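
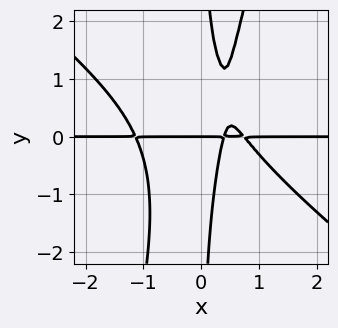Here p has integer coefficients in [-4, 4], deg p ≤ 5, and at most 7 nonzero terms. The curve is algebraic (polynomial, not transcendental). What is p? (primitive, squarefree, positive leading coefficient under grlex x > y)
3*x^3*y + 3*x^2*y^2 - x*y^3 - 3*x*y + y

The degree is 4 — the shape is more complex than any degree-3 curve.
Against the integer gridlines: the visible x-axis segment lies entirely on the curve; it meets the y-axis at y = 0 (among the integer gridlines).
The integer polynomial consistent with all of this is the stated p.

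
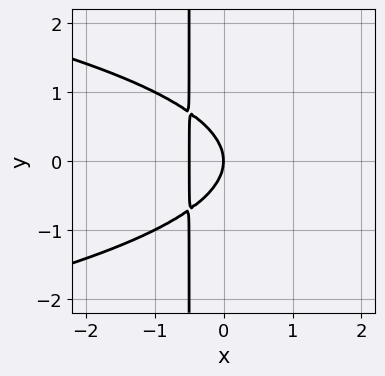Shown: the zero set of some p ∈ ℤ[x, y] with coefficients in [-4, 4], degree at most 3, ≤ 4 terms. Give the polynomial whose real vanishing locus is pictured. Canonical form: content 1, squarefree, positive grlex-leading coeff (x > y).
2*x*y^2 + 2*x^2 + y^2 + x

Degree: no degree-2 curve has this shape, so deg p = 3.
Symmetries: mirror symmetry y ↦ −y ⇒ only even powers of y.
Observable constraints: it crosses the y-axis at the gridline y = 0; it meets the x-axis at x = 0 (among the integer gridlines).
Together with the visible shape, these determine p as stated.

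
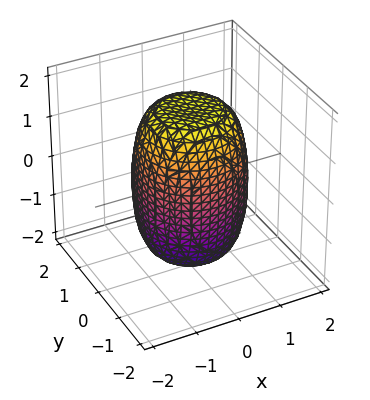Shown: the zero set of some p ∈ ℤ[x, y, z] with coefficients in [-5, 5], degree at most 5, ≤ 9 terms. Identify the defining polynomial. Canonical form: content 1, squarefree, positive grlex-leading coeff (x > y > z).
2*x^4 + 4*x^2*y^2 + 2*y^4 - x^2 - y^2 + z^2 - 3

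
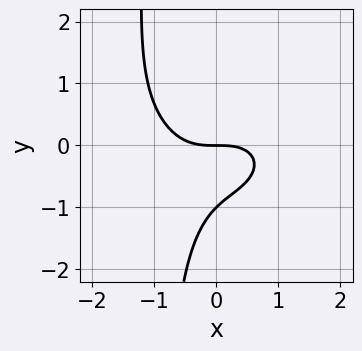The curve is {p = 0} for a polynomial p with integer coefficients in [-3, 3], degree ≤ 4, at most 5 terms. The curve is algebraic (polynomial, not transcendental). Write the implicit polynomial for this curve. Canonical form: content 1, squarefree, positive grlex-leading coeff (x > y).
2*x^3 + 3*x*y^2 + 3*y^2 + 3*y

deg p = 3. No degree-2 curve has this shape.
Checking where it meets the axes: it crosses the x-axis at the gridline x = 0; among the integer gridlines, it crosses the y-axis at y ∈ {-1, 0}.
Assembling these constraints gives the stated polynomial.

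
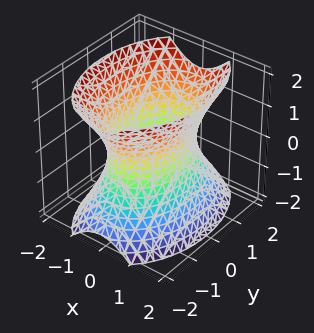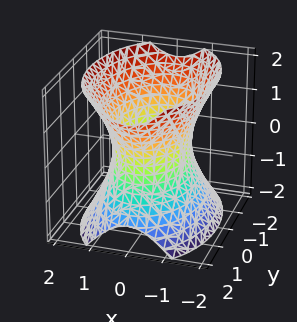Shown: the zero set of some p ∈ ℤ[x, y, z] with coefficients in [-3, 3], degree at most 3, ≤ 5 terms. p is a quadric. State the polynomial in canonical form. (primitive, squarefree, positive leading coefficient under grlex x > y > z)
(a) The degree is 2 — one connected sheet with a waist; a quadric.
(b) Symmetries: mirror symmetry x ↦ −x ⇒ only even powers of x; the z ↦ −z reflection is a symmetry, so z appears only in even powers; it's symmetric under y → −y, forcing even powers of y.
(c) From the visible intercepts: the x-axis gridline crossings are at x ∈ {-1, 1}; it misses every integer gridline on the z-axis.
(d) The integer polynomial consistent with all of this is the stated p.

2*x^2 + y^2 - z^2 - 2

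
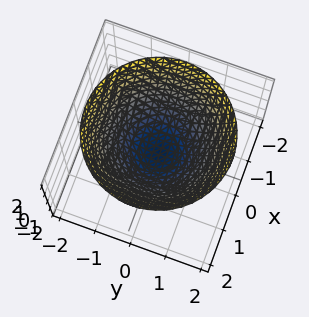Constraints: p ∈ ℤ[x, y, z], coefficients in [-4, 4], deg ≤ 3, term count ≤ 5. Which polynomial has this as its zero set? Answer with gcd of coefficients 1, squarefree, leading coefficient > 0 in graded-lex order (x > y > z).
The degree is 2 — no degree-1 surface has this shape.
Symmetry: the z-axis is an axis of rotation, so x and y enter only as x² + y².
From the visible intercepts: a circular section at z = 0 has radius between 0 and 1.
Solving for integer coefficients yields p as stated.

2*x^2 + 2*y^2 - 3*z - 1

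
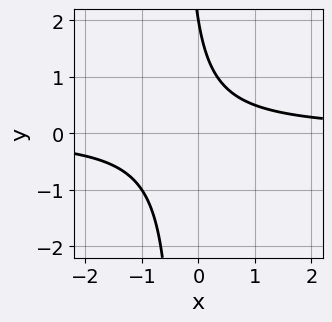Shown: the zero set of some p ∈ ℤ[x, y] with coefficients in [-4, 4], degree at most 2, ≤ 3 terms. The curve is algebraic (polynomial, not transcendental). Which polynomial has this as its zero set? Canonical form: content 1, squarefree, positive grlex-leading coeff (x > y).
3*x*y + y - 2

deg p = 2. A generic line meets the curve in up to 2 points.
From the axis intercepts and sections: one y-axis crossing is at y = 2; no x-intercept at any integer in the box.
Fitting integer coefficients to these (and the overall shape) gives p.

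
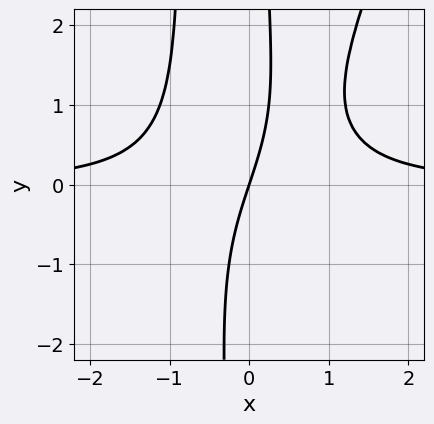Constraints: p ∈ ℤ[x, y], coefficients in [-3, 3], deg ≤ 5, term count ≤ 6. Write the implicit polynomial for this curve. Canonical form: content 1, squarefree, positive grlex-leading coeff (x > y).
3*x^3*y - x^2*y^2 - x*y^2 - 3*x + y

1. deg p = 4.
2. From the axis intercepts and sections: it crosses the y-axis at the gridline y = 0; it meets the x-axis at x = 0 (among the integer gridlines).
3. Matching integer coefficients to the picture gives p.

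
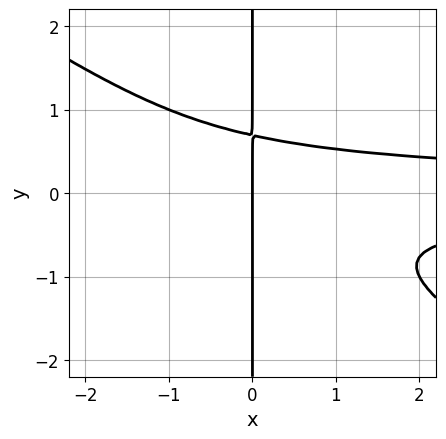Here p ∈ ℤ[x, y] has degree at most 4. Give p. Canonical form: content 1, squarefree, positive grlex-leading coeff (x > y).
First, the degree is 4 — the shape is more complex than any degree-3 curve.
Next, observable constraints: it crosses the x-axis at the gridline x = 0; the visible y-axis segment lies entirely on the curve.
Finally, solving for integer coefficients yields p as stated.

2*x^2*y^2 + 3*x*y^3 - x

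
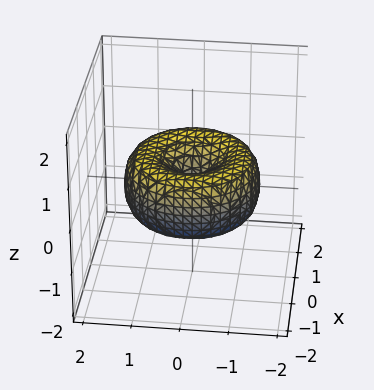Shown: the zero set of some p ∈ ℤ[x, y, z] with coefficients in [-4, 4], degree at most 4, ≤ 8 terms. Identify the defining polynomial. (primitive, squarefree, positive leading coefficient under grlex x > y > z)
First, deg p = 4. The shape is more complex than any degree-3 surface.
Then, symmetry: every cross-section ⟂ z is a circle, so x, y appear only via x² + y².
Next, checking where it meets the axes: it crosses the z-axis at the gridline z = 0; it crosses the x-axis at the gridline x = 0; it meets the y-axis at y = 0 (among the integer gridlines).
Finally, these observations pin down the coefficients.

x^4 + 2*x^2*y^2 + y^4 - 2*x^2 - 2*y^2 + 2*z^2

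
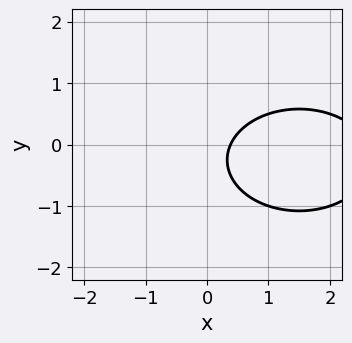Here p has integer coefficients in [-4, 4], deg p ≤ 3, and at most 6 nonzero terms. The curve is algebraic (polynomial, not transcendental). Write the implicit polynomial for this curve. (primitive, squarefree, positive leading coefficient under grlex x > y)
First, the degree is 2 — no degree-1 curve has this shape.
Next, observable constraints: it misses every integer gridline on the y-axis.
Finally, the integer polynomial consistent with all of this is the stated p.

x^2 + 2*y^2 - 3*x + y + 1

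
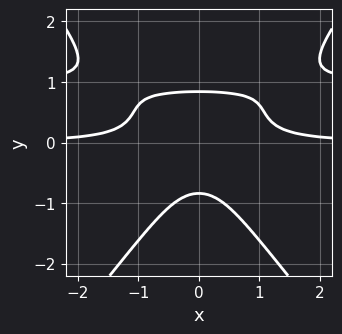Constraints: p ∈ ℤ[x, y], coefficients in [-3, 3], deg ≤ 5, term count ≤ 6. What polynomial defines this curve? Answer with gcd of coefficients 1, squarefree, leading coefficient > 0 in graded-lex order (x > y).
3*x^2*y^2 - 2*y^4 - 3*x^2*y + 1

deg p = 4.
Symmetries: it's symmetric under x → −x, forcing even powers of x.
Observable constraints: no x-intercept at any integer in the box.
Together with the visible shape, these determine p as stated.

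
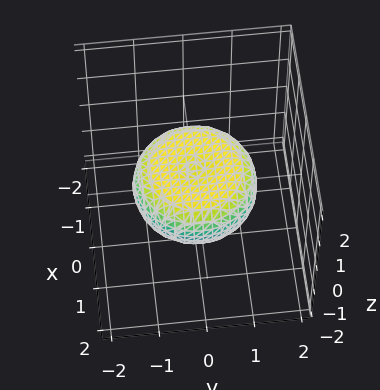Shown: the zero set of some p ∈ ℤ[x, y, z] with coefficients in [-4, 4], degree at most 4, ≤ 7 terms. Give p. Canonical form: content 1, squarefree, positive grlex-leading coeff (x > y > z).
x^4 + 2*x^2*y^2 + y^4 - x^2 - y^2 + 3*z^2 - 1

First, the degree is 4 — the shape is more complex than any degree-3 surface.
Next, symmetry: the z-axis is an axis of rotation, so x and y enter only as x² + y².
Then, observable constraints: a circular section at z = 0 has radius between 1 and 2.
Finally, putting this together gives p.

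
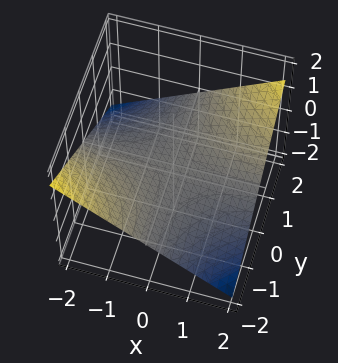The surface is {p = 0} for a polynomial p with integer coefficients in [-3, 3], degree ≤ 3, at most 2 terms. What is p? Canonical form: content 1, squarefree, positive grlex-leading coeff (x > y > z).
x*y - 3*z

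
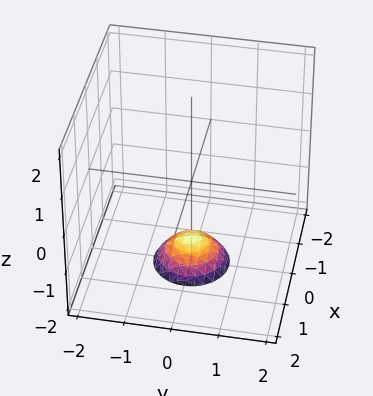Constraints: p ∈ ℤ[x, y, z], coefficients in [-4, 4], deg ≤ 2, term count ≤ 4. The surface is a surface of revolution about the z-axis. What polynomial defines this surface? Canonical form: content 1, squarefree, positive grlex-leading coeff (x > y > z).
2*x^2 + 2*y^2 + 2*z + 3

First, deg p = 2. A generic line meets the surface in up to 2 points.
Next, symmetry: the surface is invariant under rotation about z: p = q(x² + y², z).
Then, observable constraints: a circular section at z = -2 has radius between 0 and 1; the surface avoids every integer x-axis point in the box.
Finally, fitting integer coefficients to these (and the overall shape) gives p.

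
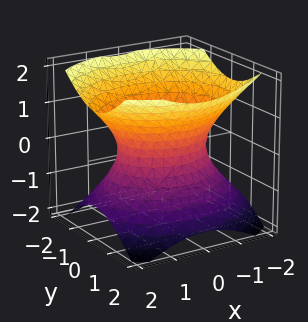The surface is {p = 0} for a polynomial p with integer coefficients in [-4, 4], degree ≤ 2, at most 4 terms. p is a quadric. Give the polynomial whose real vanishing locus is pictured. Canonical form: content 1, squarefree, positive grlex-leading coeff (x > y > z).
2*x^2 + 3*y^2 - 3*z^2 - 3

(a) deg p = 2. An hourglass — one-sheet hyperboloid; a quadric.
(b) Symmetries: it's symmetric under z → −z, forcing even powers of z; mirror symmetry y ↦ −y ⇒ only even powers of y; mirror symmetry x ↦ −x ⇒ only even powers of x.
(c) Reading off the gridlines: among the integer gridlines, it crosses the y-axis at y ∈ {-1, 1}; no z-intercept at any integer in the box.
(d) Solving for integer coefficients yields p as stated.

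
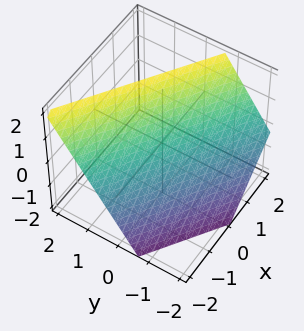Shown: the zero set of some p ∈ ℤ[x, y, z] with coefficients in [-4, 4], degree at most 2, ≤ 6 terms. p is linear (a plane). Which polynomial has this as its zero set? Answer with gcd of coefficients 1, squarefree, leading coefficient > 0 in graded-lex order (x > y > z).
2*x + 3*y - 2*z + 2

(a) Degree: the surface is flat (a plane), so deg p = 1.
(b) Observable constraints: it crosses the z-axis at the gridline z = 1; one x-axis crossing is at x = -1.
(c) Together with the visible shape, these determine p as stated.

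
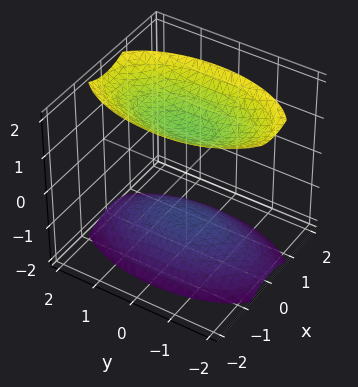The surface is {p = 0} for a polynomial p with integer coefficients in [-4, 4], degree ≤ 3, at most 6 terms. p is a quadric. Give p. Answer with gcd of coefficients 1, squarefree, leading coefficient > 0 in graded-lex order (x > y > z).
3*x^2 + y^2 - 2*z^2 + 3

(a) I count 2 distinct pieces. They look like related sheets of one shape, so recover p as a whole.
(b) deg p = 2. Two separate bowl-shaped sheets opening away from each other; a quadric.
(c) Symmetries: mirror symmetry y ↦ −y ⇒ only even powers of y; the x ↦ −x reflection is a symmetry, so x appears only in even powers; it's symmetric under z → −z, forcing even powers of z.
(d) Checking where it meets the axes: it misses every integer gridline on the y-axis; it misses every integer gridline on the x-axis.
(e) Solving for integer coefficients yields p as stated.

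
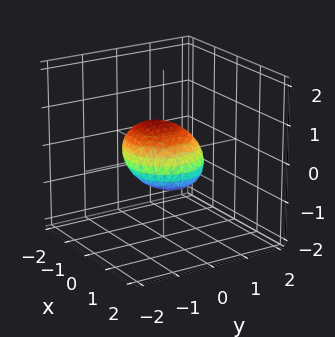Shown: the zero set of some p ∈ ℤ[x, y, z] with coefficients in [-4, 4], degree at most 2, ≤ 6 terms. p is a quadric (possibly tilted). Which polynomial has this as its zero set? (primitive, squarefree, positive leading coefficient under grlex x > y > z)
(a) deg p = 2. A generic line meets the surface in up to 2 points.
(b) Against the integer gridlines: the y-axis gridline crossings are at y ∈ {-1, 1}; among the integer gridlines, it crosses the x-axis at x ∈ {-1, 1}.
(c) The integer polynomial consistent with all of this is the stated p.

x^2 + x*z + y^2 + 2*z^2 - 1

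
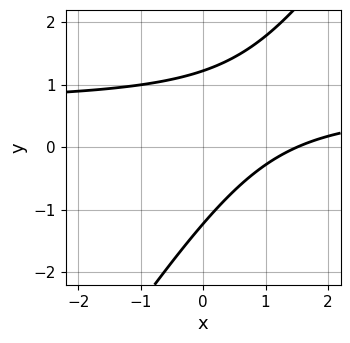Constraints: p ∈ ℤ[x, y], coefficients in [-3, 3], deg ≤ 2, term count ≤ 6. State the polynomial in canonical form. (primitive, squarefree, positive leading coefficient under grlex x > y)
3*x*y - 2*y^2 - 2*x + 3

The degree is 2 — a generic line meets the curve in up to 2 points.
Matching integer coefficients to the picture gives p.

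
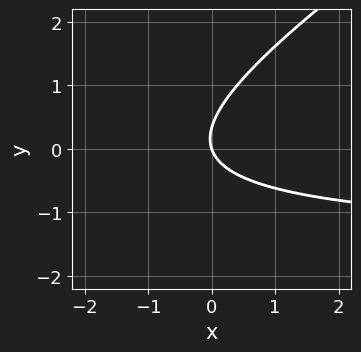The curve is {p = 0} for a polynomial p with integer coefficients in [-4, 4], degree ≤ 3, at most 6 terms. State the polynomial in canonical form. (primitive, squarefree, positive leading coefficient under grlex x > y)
2*x*y - 3*y^2 + 3*x + y

First, deg p = 2. No degree-1 curve has this shape.
Next, observable constraints: one y-axis crossing is at y = 0; one x-axis crossing is at x = 0.
Finally, matching integer coefficients to the picture gives p.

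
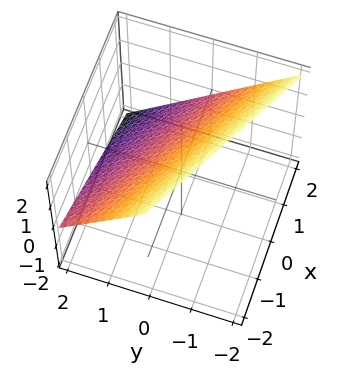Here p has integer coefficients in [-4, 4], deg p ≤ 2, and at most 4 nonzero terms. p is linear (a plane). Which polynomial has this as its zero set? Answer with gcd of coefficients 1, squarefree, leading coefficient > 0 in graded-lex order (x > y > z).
deg p = 1. The surface is flat (a plane).
Observable constraints: it crosses the y-axis at the gridline y = 1; it crosses the z-axis at the gridline z = 1; one x-axis crossing is at x = 2.
Solving for integer coefficients yields p as stated.

x + 2*y + 2*z - 2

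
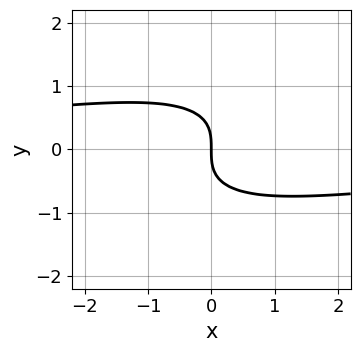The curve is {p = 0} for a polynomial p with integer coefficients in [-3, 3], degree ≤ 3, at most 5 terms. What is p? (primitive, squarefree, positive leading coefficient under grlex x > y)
x^2*y - 2*x*y^2 + 3*y^3 + 3*x

(a) deg p = 3. The shape is more complex than any degree-2 curve.
(b) Observable constraints: it crosses the x-axis at the gridline x = 0; it meets the y-axis at y = 0 (among the integer gridlines).
(c) Assembling these constraints gives the stated polynomial.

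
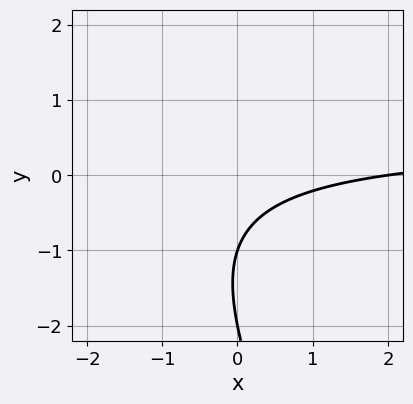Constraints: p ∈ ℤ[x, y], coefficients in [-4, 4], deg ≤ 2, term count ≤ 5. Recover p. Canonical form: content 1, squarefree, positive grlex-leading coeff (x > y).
First, deg p = 2. A generic line meets the curve in up to 2 points.
Next, against the integer gridlines: among the integer gridlines, it crosses the y-axis at y ∈ {-2, -1}; one x-axis crossing is at x = 2.
Finally, matching integer coefficients to the picture gives p.

2*x*y + y^2 - x + 3*y + 2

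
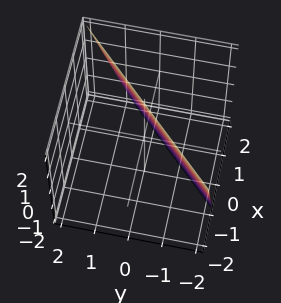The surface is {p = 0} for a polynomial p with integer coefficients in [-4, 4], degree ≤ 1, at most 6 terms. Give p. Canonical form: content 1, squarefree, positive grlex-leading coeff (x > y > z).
3*x - 3*y + z - 2

1. Degree: the surface is flat (a plane), so deg p = 1.
2. From the axis intercepts and sections: it crosses the z-axis at the gridline z = 2.
3. Putting this together gives p.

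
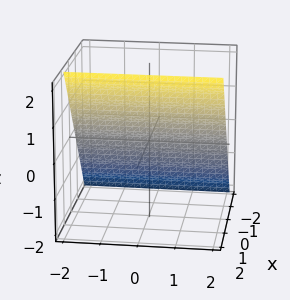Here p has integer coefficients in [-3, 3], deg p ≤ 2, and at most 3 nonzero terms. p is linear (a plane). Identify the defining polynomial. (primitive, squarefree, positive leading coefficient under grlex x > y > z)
deg p = 1.
Against the integer gridlines: it misses every integer gridline on the y-axis; it meets the z-axis at z = 1 (among the integer gridlines).
Solving for integer coefficients yields p as stated.

3*x - 2*z + 2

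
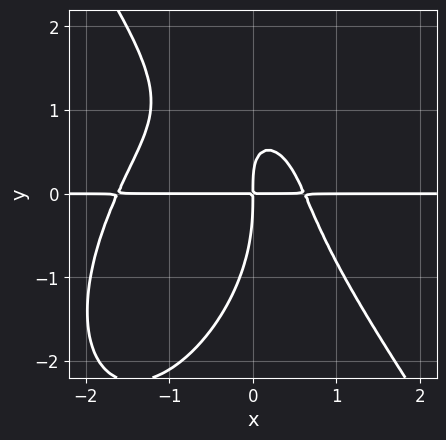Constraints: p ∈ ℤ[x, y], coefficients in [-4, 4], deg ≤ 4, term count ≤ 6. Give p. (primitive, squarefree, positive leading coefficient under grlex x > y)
First, the degree is 4 — no degree-3 curve has this shape.
Then, checking where it meets the axes: the visible x-axis segment lies entirely on the curve.
Finally, assembling these constraints gives the stated polynomial.

3*x^3*y + y^4 + 3*x^2*y + 3*x*y^2 - 3*x*y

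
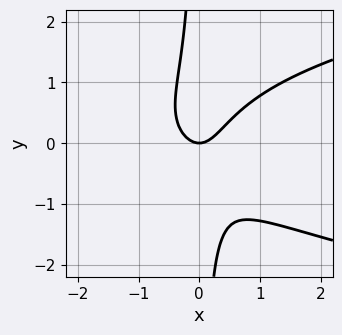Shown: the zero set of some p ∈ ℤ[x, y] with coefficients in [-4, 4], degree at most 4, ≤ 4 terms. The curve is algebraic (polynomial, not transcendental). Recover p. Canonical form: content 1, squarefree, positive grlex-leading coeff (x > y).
First, degree: no degree-2 curve has this shape, so deg p = 3.
Then, from the axis intercepts and sections: one y-axis crossing is at y = 0; one x-axis crossing is at x = 0.
Finally, matching integer coefficients to the picture gives p.

2*x*y^2 - 2*x^2 + y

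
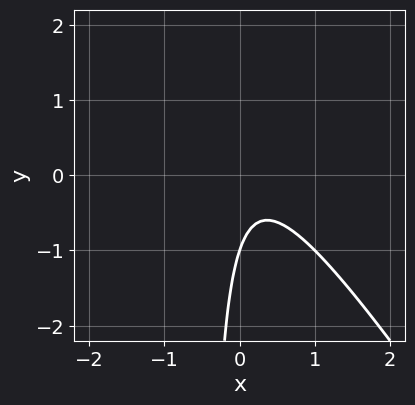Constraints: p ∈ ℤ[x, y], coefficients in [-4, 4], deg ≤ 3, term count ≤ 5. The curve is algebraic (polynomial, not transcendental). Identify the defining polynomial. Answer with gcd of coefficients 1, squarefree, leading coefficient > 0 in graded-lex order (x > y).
(a) Degree: the shape is more complex than any degree-1 curve, so deg p = 2.
(b) Reading off the gridlines: it misses every integer gridline on the x-axis; it meets the y-axis at y = -1 (among the integer gridlines).
(c) Together with the visible shape, these determine p as stated.

3*x^2 + 2*x*y - x + y + 1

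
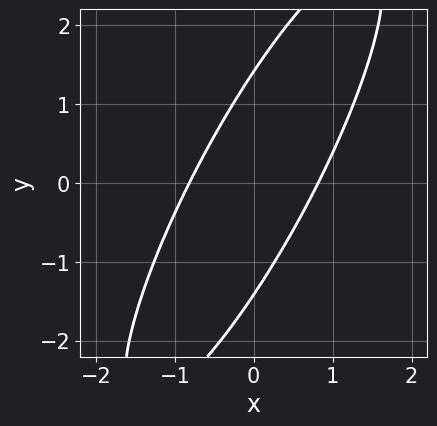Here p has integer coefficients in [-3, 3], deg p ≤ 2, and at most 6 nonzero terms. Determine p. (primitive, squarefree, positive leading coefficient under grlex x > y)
1. deg p = 2.
2. Putting this together gives p.

3*x^2 - 3*x*y + y^2 - 2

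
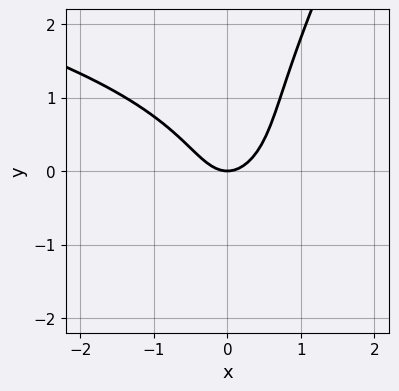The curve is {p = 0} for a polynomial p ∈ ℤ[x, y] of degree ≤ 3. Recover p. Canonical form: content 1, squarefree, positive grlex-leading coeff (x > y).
2*x*y^2 - y^3 + 3*x^2 - 2*y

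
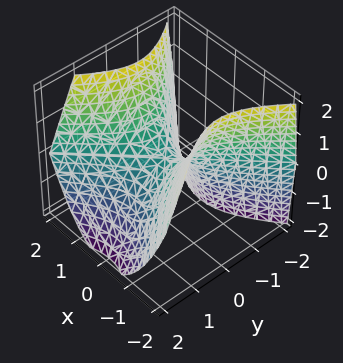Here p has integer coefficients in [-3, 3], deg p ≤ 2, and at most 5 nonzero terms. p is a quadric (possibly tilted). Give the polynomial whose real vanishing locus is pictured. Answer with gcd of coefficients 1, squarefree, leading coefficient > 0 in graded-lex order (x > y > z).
3*x^2 - 3*y^2 - y*z - 3*z

1. Degree: the shape is more complex than any degree-1 surface, so deg p = 2.
2. Checking where it meets the axes: it meets the y-axis at y = 0 (among the integer gridlines); one x-axis crossing is at x = 0.
3. These observations pin down the coefficients.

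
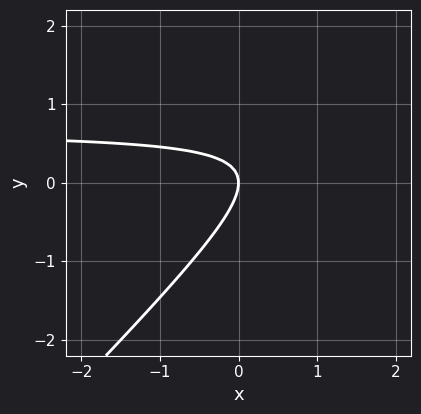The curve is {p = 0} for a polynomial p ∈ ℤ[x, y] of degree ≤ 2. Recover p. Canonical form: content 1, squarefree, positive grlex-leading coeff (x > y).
3*x*y - 3*y^2 - 2*x

(a) Degree: no degree-1 curve has this shape, so deg p = 2.
(b) Reading off the gridlines: it crosses the y-axis at the gridline y = 0; it meets the x-axis at x = 0 (among the integer gridlines).
(c) Matching integer coefficients to the picture gives p.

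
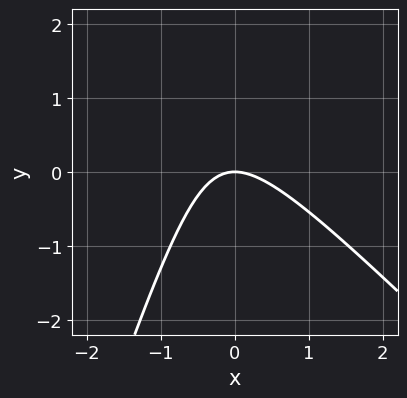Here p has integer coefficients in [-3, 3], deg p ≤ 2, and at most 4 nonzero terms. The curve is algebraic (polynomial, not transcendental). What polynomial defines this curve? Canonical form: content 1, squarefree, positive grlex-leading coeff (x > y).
3*x^2 + 2*x*y - y^2 + 3*y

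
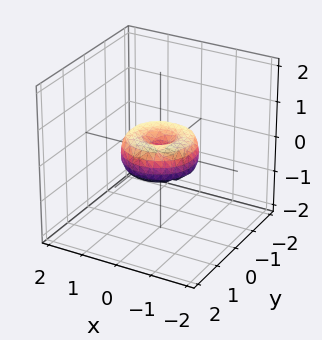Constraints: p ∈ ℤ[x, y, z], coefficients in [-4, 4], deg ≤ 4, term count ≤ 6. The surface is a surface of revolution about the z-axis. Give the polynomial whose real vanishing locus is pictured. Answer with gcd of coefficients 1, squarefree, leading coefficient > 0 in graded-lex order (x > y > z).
1. Degree: no degree-3 surface has this shape, so deg p = 4.
2. Symmetries: the surface is invariant under rotation about z: p = q(x² + y², z).
3. From the visible intercepts: the x-axis gridline crossings are at x ∈ {-1, 0, 1}; among the integer gridlines, it crosses the y-axis at y ∈ {-1, 0, 1}; a circular section at z = 0 has radius exactly 1; it crosses the z-axis at the gridline z = 0.
4. Assembling these constraints gives the stated polynomial.

x^4 + 2*x^2*y^2 + y^4 - x^2 - y^2 + z^2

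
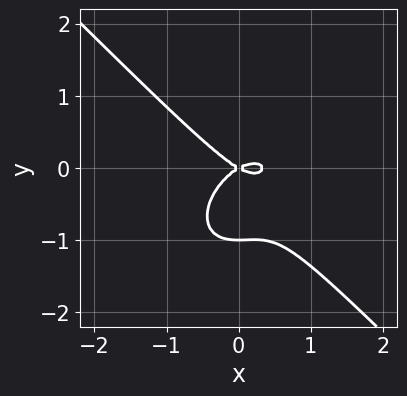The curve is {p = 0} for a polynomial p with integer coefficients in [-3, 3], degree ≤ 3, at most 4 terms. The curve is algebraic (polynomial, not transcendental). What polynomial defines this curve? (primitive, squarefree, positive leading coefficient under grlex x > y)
Degree: no degree-2 curve has this shape, so deg p = 3.
Observable constraints: the y-axis gridline crossings are at y ∈ {-1, 0}; it meets the x-axis at x = 0 (among the integer gridlines).
Assembling these constraints gives the stated polynomial.

3*x^3 + 3*y^3 - x^2 + 3*y^2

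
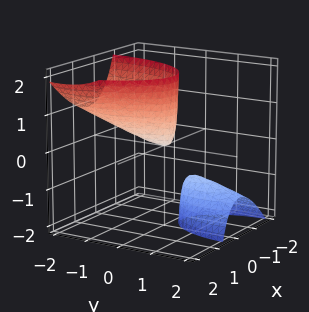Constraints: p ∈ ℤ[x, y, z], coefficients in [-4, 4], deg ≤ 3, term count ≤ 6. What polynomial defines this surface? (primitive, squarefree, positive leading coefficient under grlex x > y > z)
3*x^2 - 2*x*z + y^2 + 2*y*z - z

There are 2 components.
deg p = 2.
From the axis intercepts and sections: it meets the x-axis at x = 0 (among the integer gridlines); it meets the z-axis at z = 0 (among the integer gridlines); one y-axis crossing is at y = 0.
Solving for integer coefficients yields p as stated.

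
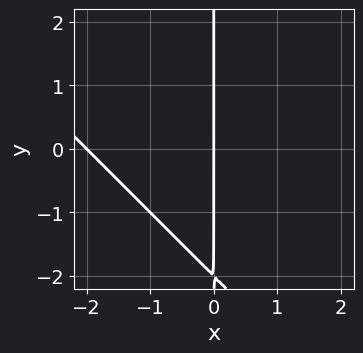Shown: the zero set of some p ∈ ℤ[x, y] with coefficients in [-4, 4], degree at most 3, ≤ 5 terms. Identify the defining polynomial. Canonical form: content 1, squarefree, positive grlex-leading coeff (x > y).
1. deg p = 2.
2. Against the integer gridlines: the x-axis gridline crossings are at x ∈ {-2, 0}; the visible y-axis segment lies entirely on the curve.
3. Solving for integer coefficients yields p as stated.

x^2 + x*y + 2*x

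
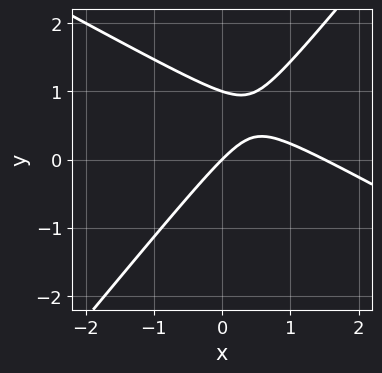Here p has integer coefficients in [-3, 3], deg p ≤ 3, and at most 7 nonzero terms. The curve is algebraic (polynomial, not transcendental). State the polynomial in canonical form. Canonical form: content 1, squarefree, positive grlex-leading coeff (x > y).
2*x^2 + 2*x*y - 3*y^2 - 3*x + 3*y

First, the degree is 2 — no degree-1 curve has this shape.
Next, against the integer gridlines: it crosses the x-axis at the gridline x = 0; among the integer gridlines, it crosses the y-axis at y ∈ {0, 1}.
Finally, fitting integer coefficients to these (and the overall shape) gives p.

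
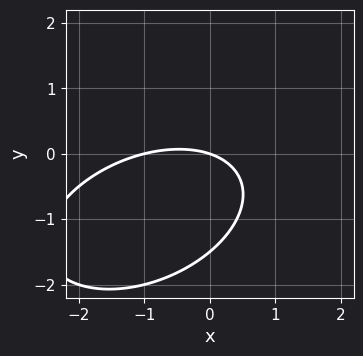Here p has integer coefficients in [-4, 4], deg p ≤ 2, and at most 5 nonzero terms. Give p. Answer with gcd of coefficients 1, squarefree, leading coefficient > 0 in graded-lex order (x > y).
x^2 - x*y + 2*y^2 + x + 3*y

Degree: no degree-1 curve has this shape, so deg p = 2.
Checking where it meets the axes: the x-axis gridline crossings are at x ∈ {-1, 0}; one y-axis crossing is at y = 0.
Matching integer coefficients to the picture gives p.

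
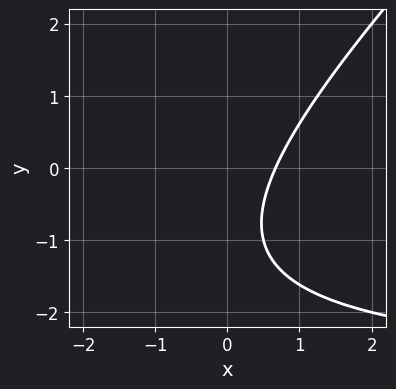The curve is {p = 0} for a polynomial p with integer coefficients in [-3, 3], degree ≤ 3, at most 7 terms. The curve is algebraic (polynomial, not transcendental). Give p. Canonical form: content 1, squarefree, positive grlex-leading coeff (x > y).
x*y - y^2 + 3*x - 2*y - 2

First, degree: no degree-1 curve has this shape, so deg p = 2.
Next, reading off the gridlines: no y-intercept at any integer in the box.
Finally, fitting integer coefficients to these (and the overall shape) gives p.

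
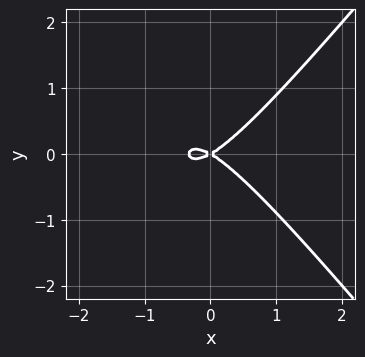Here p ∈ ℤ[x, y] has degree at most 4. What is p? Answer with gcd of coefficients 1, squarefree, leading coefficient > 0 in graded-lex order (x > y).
Degree: a generic line meets the curve in up to 3 points, so deg p = 3.
Symmetries: it's symmetric under y → −y, forcing even powers of y.
Checking where it meets the axes: one x-axis crossing is at x = 0; it crosses the y-axis at the gridline y = 0.
Putting this together gives p.

3*x^3 - 2*x*y^2 + x^2 - 3*y^2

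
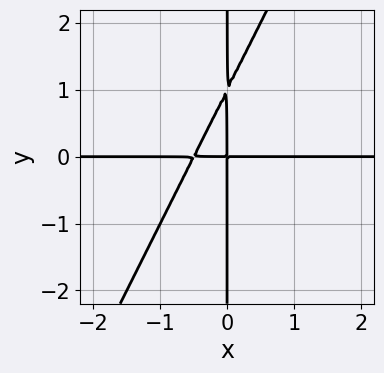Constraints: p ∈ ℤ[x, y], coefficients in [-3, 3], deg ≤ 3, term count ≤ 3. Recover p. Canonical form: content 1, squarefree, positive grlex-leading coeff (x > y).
2*x^2*y - x*y^2 + x*y

The degree is 3 — no degree-2 curve has this shape.
Reading off the gridlines: every point of the x-axis in the box is on the curve; every point of the y-axis in the box is on the curve.
These observations pin down the coefficients.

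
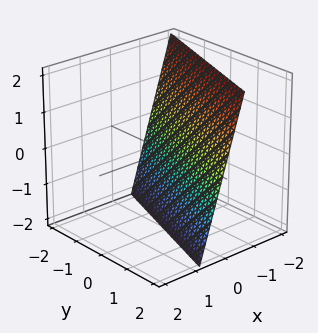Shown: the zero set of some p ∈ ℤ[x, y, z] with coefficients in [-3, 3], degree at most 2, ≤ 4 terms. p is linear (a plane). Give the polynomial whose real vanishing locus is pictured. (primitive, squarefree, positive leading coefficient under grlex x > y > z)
(a) The degree is 1 — every cross-section is a straight line — this is a plane.
(b) Observable constraints: one z-axis crossing is at z = -2; it meets the y-axis at y = 2 (among the integer gridlines).
(c) Together with the visible shape, these determine p as stated.

3*x - y + z + 2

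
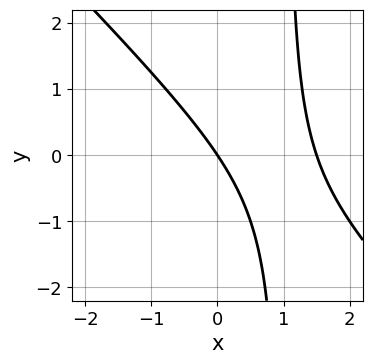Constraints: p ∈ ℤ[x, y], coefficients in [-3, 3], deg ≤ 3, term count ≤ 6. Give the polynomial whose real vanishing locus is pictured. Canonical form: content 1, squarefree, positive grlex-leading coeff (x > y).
1. deg p = 2.
2. Checking where it meets the axes: it meets the x-axis at x = 0 (among the integer gridlines); one y-axis crossing is at y = 0.
3. Solving for integer coefficients yields p as stated.

2*x^2 + 2*x*y - 3*x - 2*y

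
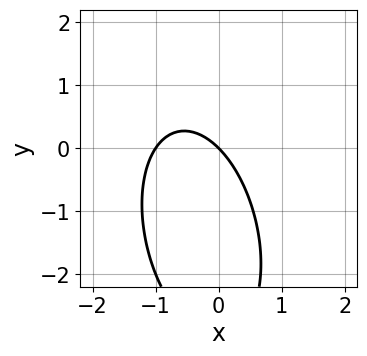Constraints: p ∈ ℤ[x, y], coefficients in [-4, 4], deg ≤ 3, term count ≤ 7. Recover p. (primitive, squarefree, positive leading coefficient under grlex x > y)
3*x^2 + x*y + y^2 + 3*x + 3*y

1. Degree: no degree-1 curve has this shape, so deg p = 2.
2. Reading off the gridlines: the x-axis gridline crossings are at x ∈ {-1, 0}; it meets the y-axis at y = 0 (among the integer gridlines).
3. Solving for integer coefficients yields p as stated.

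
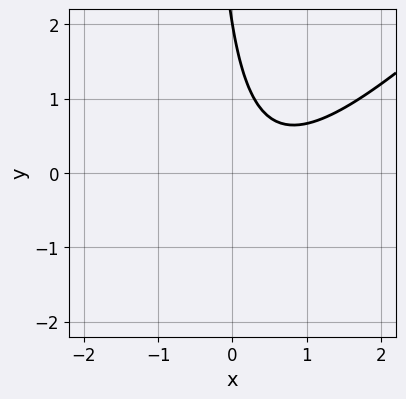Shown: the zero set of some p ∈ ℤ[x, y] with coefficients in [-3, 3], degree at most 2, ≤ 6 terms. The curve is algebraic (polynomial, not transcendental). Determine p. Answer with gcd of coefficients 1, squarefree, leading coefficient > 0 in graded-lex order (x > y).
(a) deg p = 2. The shape is more complex than any degree-1 curve.
(b) Observable constraints: the curve avoids every integer x-axis point in the box; one y-axis crossing is at y = 2.
(c) Matching integer coefficients to the picture gives p.

2*x^2 - 2*x*y - 2*x - y + 2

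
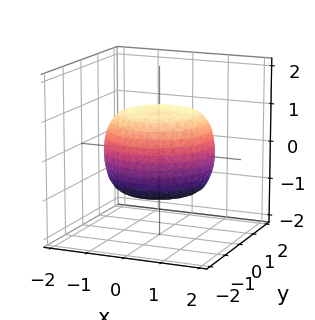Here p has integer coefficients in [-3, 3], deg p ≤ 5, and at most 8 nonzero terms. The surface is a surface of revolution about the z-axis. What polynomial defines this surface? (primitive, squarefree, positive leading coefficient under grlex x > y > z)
First, the degree is 4 — the shape is more complex than any degree-3 surface.
Then, symmetries: the surface is invariant under rotation about z: p = q(x² + y², z).
Next, reading off the gridlines: the z-axis gridline crossings are at z ∈ {-1, 1}; a circular section at z = -1 has radius exactly 1.
Finally, solving for integer coefficients yields p as stated.

x^4 + 2*x^2*y^2 + y^4 - x^2 - y^2 + 2*z^2 - 2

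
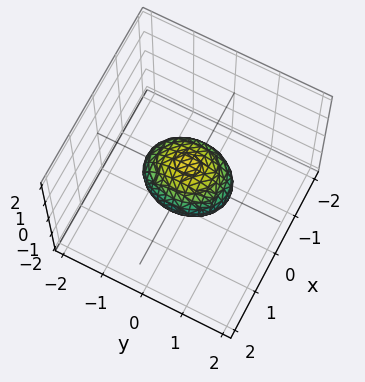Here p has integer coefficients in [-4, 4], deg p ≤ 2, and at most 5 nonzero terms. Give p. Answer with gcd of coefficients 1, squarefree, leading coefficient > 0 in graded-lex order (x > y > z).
First, deg p = 2. A closed, bounded, convex surface; a quadric.
Next, symmetries: the x ↦ −x reflection is a symmetry, so x appears only in even powers; the z ↦ −z reflection is a symmetry, so z appears only in even powers; it's symmetric under y → −y, forcing even powers of y.
Next, against the integer gridlines: the y-axis gridline crossings are at y ∈ {-1, 1}.
Finally, assembling these constraints gives the stated polynomial.

3*x^2 + 2*y^2 + 3*z^2 - 2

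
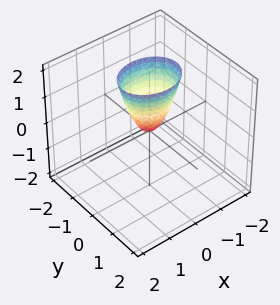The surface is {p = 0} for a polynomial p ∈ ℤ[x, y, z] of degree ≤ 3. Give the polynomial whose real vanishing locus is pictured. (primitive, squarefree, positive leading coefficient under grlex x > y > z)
First, degree: a paraboloid; a quadric, so deg p = 2.
Then, symmetries: the x ↦ −x reflection is a symmetry, so x appears only in even powers; mirror symmetry y ↦ −y ⇒ only even powers of y.
Then, reading off the gridlines: it crosses the y-axis at the gridline y = 0; it crosses the x-axis at the gridline x = 0.
Finally, solving for integer coefficients yields p as stated.

2*x^2 + 3*y^2 - z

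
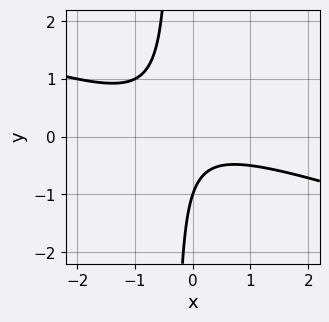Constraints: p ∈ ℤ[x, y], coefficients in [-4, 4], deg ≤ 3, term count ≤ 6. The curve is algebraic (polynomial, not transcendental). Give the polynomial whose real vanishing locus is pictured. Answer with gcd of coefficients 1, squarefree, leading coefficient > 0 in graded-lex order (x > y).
x^2 + 3*x*y + y + 1

First, the degree is 2 — a generic line meets the curve in up to 2 points.
Then, reading off the gridlines: the curve avoids every integer x-axis point in the box; it crosses the y-axis at the gridline y = -1.
Finally, matching integer coefficients to the picture gives p.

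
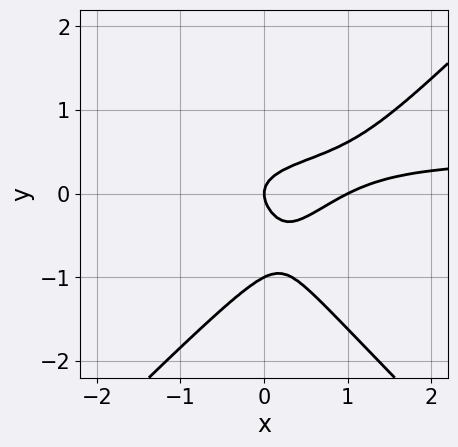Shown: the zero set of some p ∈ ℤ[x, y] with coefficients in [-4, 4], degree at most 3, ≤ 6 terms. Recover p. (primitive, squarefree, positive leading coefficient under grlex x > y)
2*x^2*y - 2*y^3 - x^2 - 2*y^2 + x

First, the degree is 3 — no degree-2 curve has this shape.
Then, reading off the gridlines: the x-axis gridline crossings are at x ∈ {0, 1}; the y-axis gridline crossings are at y ∈ {-1, 0}.
Finally, together with the visible shape, these determine p as stated.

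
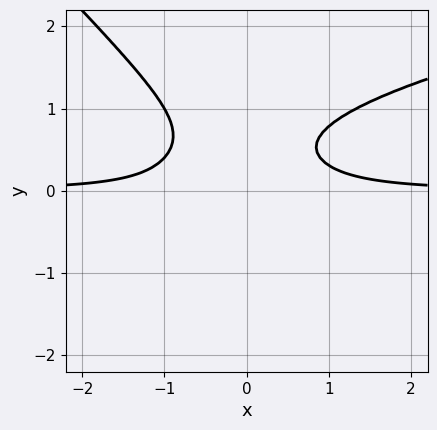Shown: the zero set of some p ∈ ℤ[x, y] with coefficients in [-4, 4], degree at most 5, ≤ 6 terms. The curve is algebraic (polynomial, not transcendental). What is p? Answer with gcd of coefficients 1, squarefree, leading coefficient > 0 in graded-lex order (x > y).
3*x*y^3 + 3*y^4 - 3*x^2*y - 2*x*y^2 + 1

(a) The degree is 4 — the shape is more complex than any degree-3 curve.
(b) Against the integer gridlines: the curve avoids every integer x-axis point in the box; it misses every integer gridline on the y-axis.
(c) The integer polynomial consistent with all of this is the stated p.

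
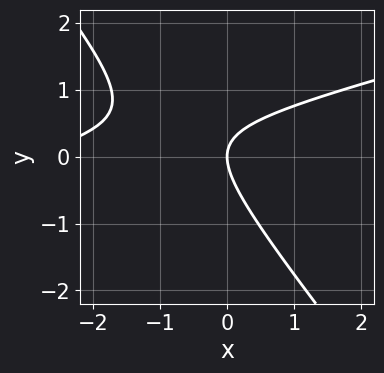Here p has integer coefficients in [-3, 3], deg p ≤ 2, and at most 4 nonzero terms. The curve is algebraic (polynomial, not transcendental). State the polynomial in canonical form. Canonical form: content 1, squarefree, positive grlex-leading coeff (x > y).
deg p = 2. The shape is more complex than any degree-1 curve.
From the visible intercepts: it crosses the y-axis at the gridline y = 0; one x-axis crossing is at x = 0.
Together with the visible shape, these determine p as stated.

x^2 - 3*x*y - 3*y^2 + 3*x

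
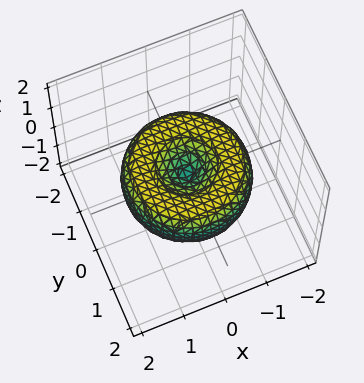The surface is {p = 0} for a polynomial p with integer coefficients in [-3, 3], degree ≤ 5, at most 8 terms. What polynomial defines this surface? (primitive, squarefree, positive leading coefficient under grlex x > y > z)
1. deg p = 4. The shape is more complex than any degree-3 surface.
2. Symmetries: every cross-section ⟂ z is a circle, so x, y appear only via x² + y².
3. From the axis intercepts and sections: it crosses the z-axis at the gridline z = 0; it crosses the x-axis at the gridline x = 0.
4. Putting this together gives p.

x^4 + 2*x^2*y^2 + y^4 - 2*x^2 - 2*y^2 + 2*z^2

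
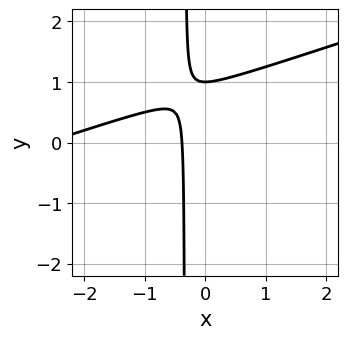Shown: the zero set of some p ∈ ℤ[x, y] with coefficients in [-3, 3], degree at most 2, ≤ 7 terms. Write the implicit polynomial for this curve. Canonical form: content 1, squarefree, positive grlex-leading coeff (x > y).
x^2 - 3*x*y + 3*x - y + 1

The degree is 2 — a generic line meets the curve in up to 2 points.
Observable constraints: it crosses the y-axis at the gridline y = 1.
Solving for integer coefficients yields p as stated.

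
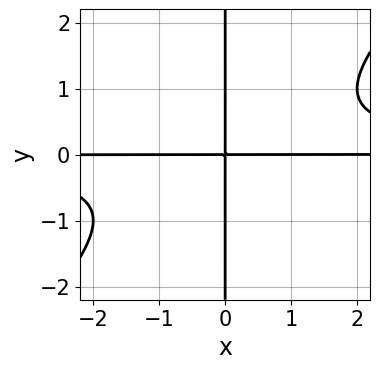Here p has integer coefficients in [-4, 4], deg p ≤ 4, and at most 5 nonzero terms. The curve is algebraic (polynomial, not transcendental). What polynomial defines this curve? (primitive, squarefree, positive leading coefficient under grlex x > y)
x^2*y^2 - x*y^3 - x*y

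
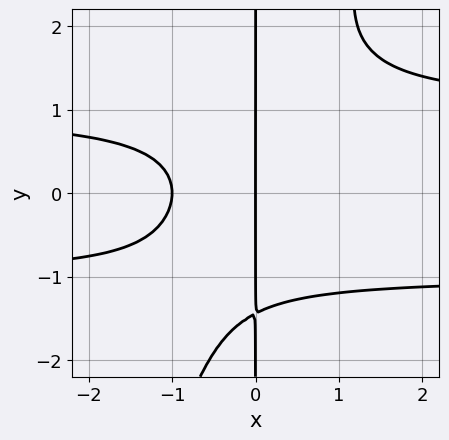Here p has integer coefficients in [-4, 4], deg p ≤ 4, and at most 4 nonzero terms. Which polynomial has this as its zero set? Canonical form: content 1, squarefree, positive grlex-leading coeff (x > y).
3*x^2*y^2 - x*y^3 - 3*x^2 - 3*x

(a) Degree: no degree-3 curve has this shape, so deg p = 4.
(b) Checking where it meets the axes: every point of the y-axis in the box is on the curve; among the integer gridlines, it crosses the x-axis at x ∈ {-1, 0}.
(c) These observations pin down the coefficients.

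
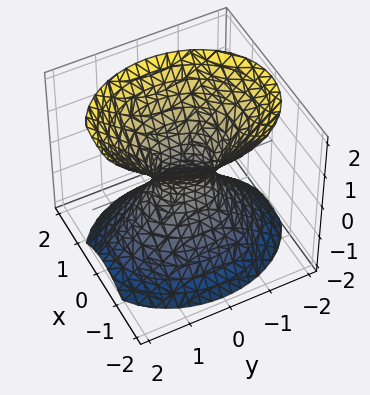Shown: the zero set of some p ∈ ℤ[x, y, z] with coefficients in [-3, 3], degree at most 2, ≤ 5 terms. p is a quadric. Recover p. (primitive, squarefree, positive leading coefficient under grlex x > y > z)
3*x^2 + 2*y^2 - 2*z^2 - 1

(a) deg p = 2.
(b) Symmetries: the y ↦ −y reflection is a symmetry, so y appears only in even powers; mirror symmetry z ↦ −z ⇒ only even powers of z; the x ↦ −x reflection is a symmetry, so x appears only in even powers.
(c) Checking where it meets the axes: it misses every integer gridline on the z-axis.
(d) These observations pin down the coefficients.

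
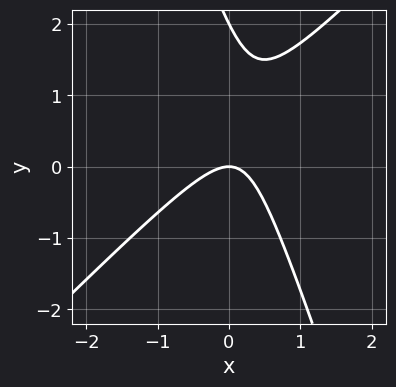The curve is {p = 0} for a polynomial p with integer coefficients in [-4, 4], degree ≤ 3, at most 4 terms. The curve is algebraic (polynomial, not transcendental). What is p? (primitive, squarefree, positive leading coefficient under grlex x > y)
1. The degree is 2 — no degree-1 curve has this shape.
2. Checking where it meets the axes: it crosses the x-axis at the gridline x = 0; among the integer gridlines, it crosses the y-axis at y ∈ {0, 2}.
3. Putting this together gives p.

3*x^2 - 2*x*y - y^2 + 2*y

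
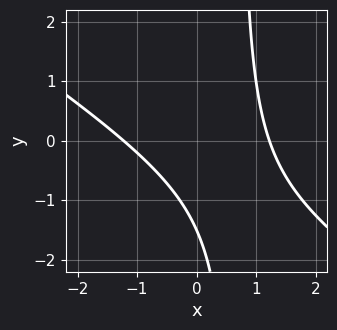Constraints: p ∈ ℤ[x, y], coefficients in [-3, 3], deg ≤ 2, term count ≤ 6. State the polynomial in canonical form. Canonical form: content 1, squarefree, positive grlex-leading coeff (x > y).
2*x^2 + 3*x*y - 2*y - 3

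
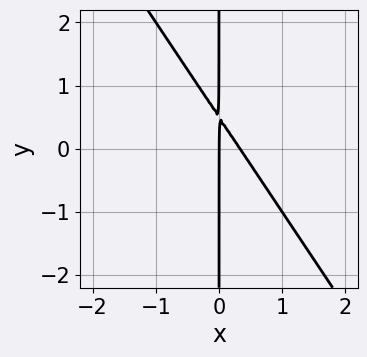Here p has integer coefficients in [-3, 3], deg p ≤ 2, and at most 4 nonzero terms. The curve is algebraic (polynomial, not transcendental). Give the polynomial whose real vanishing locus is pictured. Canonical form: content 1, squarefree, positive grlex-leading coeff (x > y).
3*x^2 + 2*x*y - x

First, the degree is 2 — no degree-1 curve has this shape.
Then, checking where it meets the axes: every point of the y-axis in the box is on the curve; it crosses the x-axis at the gridline x = 0.
Finally, assembling these constraints gives the stated polynomial.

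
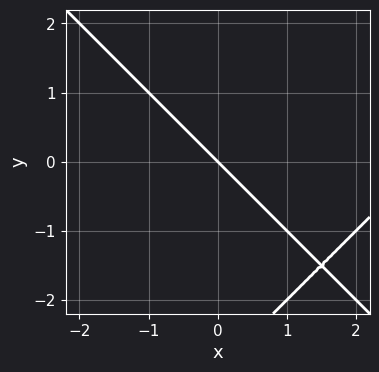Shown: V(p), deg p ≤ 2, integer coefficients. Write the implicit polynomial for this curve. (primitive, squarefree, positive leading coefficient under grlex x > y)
x^2 - y^2 - 3*x - 3*y

1. deg p = 2.
2. Observable constraints: one y-axis crossing is at y = 0; it crosses the x-axis at the gridline x = 0.
3. Fitting integer coefficients to these (and the overall shape) gives p.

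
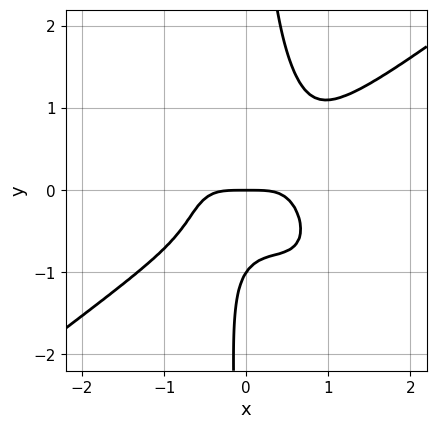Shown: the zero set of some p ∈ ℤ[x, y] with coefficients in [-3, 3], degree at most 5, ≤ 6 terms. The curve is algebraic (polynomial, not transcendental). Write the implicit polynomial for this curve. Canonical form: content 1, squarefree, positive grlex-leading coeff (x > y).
3*x^4 - 3*x^2*y^2 - 3*x*y^3 + 2*y^2 + 2*y

1. deg p = 4.
2. Reading off the gridlines: it crosses the x-axis at the gridline x = 0; the y-axis gridline crossings are at y ∈ {-1, 0}.
3. Matching integer coefficients to the picture gives p.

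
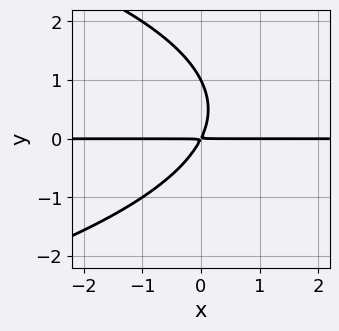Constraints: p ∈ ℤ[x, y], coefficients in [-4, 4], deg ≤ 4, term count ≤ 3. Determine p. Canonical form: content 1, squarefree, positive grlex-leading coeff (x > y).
y^3 + 2*x*y - y^2

First, the degree is 3 — no degree-2 curve has this shape.
Then, checking where it meets the axes: one y-axis crossing is at y = 1; the visible x-axis segment lies entirely on the curve.
Finally, these observations pin down the coefficients.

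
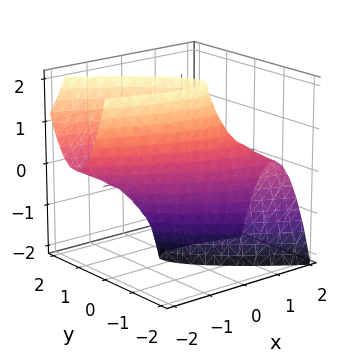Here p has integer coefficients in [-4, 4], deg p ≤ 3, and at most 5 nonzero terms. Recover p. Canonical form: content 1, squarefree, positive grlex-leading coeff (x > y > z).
1. deg p = 2. A generic line meets the surface in up to 2 points.
2. Checking where it meets the axes: no z-intercept at any integer in the box; among the integer gridlines, it crosses the x-axis at x ∈ {-1, 1}.
3. These observations pin down the coefficients.

x^2 + 3*x*y + x*z + 3*y^2 - 1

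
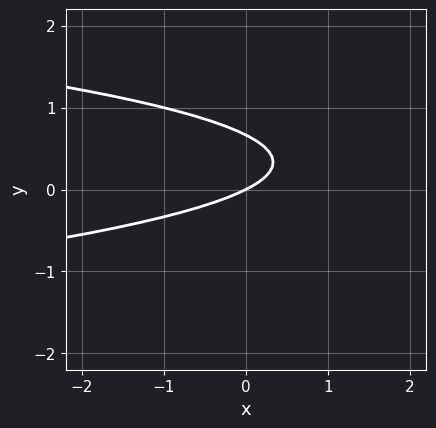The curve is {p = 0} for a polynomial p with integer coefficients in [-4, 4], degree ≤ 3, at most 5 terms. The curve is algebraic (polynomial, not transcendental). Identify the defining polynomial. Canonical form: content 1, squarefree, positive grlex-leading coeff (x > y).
3*y^2 + x - 2*y

First, degree: a generic line meets the curve in up to 2 points, so deg p = 2.
Next, from the visible intercepts: it crosses the y-axis at the gridline y = 0; it crosses the x-axis at the gridline x = 0.
Finally, matching integer coefficients to the picture gives p.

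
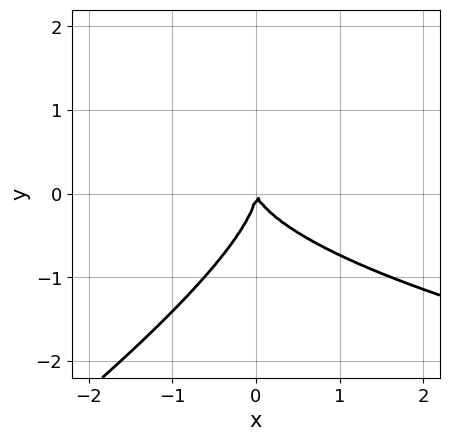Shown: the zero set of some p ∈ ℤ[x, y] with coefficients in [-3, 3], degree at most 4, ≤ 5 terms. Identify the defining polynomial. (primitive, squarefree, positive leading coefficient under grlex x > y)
2*x*y^2 - 3*y^3 - 3*x^2 - x*y

deg p = 3. A generic line meets the curve in up to 3 points.
From the axis intercepts and sections: it crosses the y-axis at the gridline y = 0; it crosses the x-axis at the gridline x = 0.
Putting this together gives p.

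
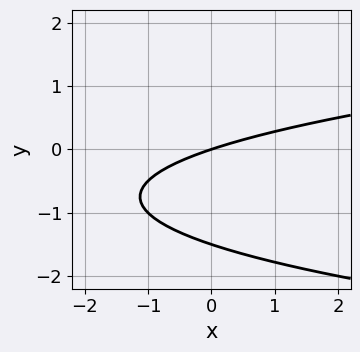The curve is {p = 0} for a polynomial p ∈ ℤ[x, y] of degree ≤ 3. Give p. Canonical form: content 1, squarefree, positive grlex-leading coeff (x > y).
2*y^2 - x + 3*y

First, degree: the shape is more complex than any degree-1 curve, so deg p = 2.
Next, observable constraints: one y-axis crossing is at y = 0; it crosses the x-axis at the gridline x = 0.
Finally, solving for integer coefficients yields p as stated.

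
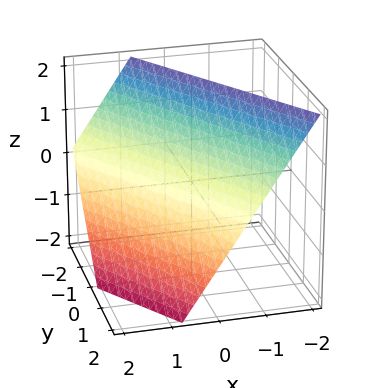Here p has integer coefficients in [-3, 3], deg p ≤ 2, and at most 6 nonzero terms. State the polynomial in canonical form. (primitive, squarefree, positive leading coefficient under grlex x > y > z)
The degree is 1 — the surface is flat (a plane).
Checking where it meets the axes: it meets the y-axis at y = 1 (among the integer gridlines); it meets the z-axis at z = 1 (among the integer gridlines).
Assembling these constraints gives the stated polynomial.

3*x + 2*y + 2*z - 2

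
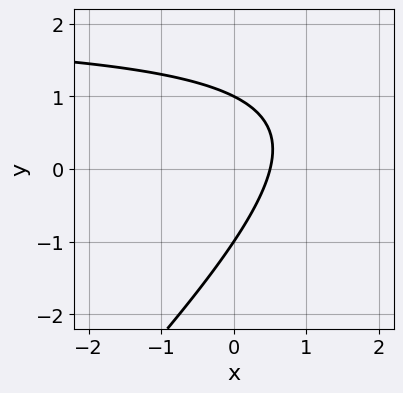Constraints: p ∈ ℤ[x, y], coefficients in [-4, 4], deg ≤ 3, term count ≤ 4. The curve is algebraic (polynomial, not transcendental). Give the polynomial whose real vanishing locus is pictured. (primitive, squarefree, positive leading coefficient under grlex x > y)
(a) Degree: no degree-1 curve has this shape, so deg p = 2.
(b) Against the integer gridlines: among the integer gridlines, it crosses the y-axis at y ∈ {-1, 1}.
(c) Fitting integer coefficients to these (and the overall shape) gives p.

x*y - y^2 - 2*x + 1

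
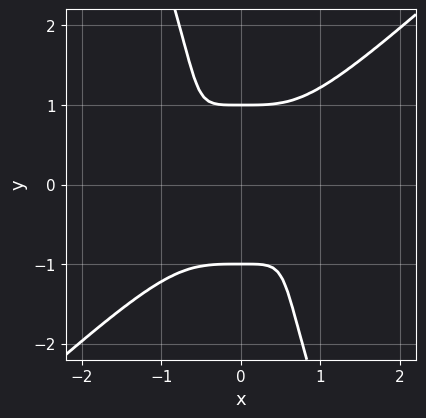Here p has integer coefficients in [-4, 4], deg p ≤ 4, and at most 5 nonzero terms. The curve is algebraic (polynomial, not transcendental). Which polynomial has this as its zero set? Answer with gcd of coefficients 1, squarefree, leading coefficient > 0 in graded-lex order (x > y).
(a) The degree is 4 — a generic line meets the curve in up to 4 points.
(b) Reading off the gridlines: the curve avoids every integer x-axis point in the box; the y-axis gridline crossings are at y ∈ {-1, 1}.
(c) Solving for integer coefficients yields p as stated.

3*x^4 - 3*x*y^3 - y^4 + 3*x*y + 1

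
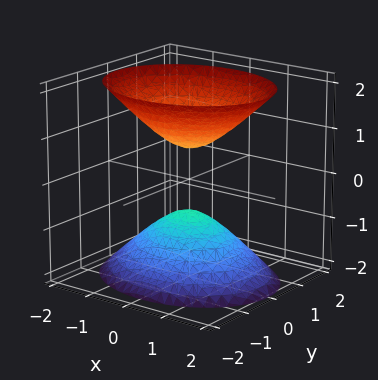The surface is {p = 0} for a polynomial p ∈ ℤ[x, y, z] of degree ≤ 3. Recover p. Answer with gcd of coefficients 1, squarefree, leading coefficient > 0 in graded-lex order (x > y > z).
2*x^2 + 3*y^2 - 2*z^2 + 1

(a) There are 2 components.
(b) deg p = 2.
(c) Symmetries: mirror symmetry z ↦ −z ⇒ only even powers of z; it's symmetric under x → −x, forcing even powers of x; the y ↦ −y reflection is a symmetry, so y appears only in even powers.
(d) Reading off the gridlines: it misses every integer gridline on the y-axis; no x-intercept at any integer in the box.
(e) Assembling these constraints gives the stated polynomial.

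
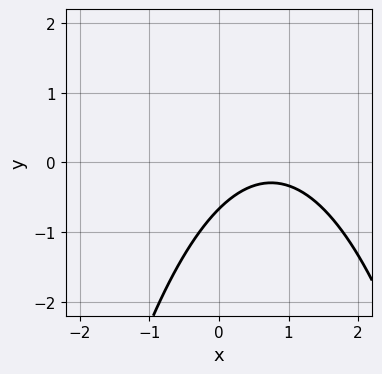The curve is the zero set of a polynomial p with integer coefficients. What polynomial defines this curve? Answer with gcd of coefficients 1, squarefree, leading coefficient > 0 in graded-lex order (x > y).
1. deg p = 2.
2. From the visible intercepts: it misses every integer gridline on the x-axis.
3. Putting this together gives p.

2*x^2 - 3*x + 3*y + 2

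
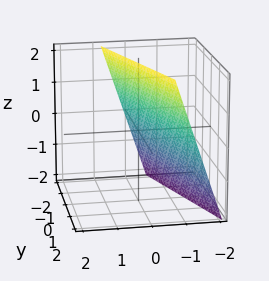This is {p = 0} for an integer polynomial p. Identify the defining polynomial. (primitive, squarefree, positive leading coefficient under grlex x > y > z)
Degree: every cross-section is a straight line — this is a plane, so deg p = 1.
From the visible intercepts: one y-axis crossing is at y = -2; it meets the z-axis at z = 2 (among the integer gridlines).
Putting this together gives p.

3*x + y - z + 2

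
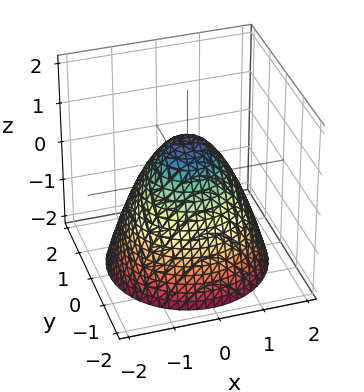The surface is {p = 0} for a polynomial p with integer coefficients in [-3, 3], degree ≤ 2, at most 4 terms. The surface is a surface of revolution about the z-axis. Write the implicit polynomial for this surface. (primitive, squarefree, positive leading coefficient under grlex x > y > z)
x^2 + y^2 + z - 1

First, degree: a generic line meets the surface in up to 2 points, so deg p = 2.
Then, symmetry: every cross-section ⟂ z is a circle, so x, y appear only via x² + y².
Then, from the visible intercepts: among the integer gridlines, it crosses the y-axis at y ∈ {-1, 1}; the x-axis gridline crossings are at x ∈ {-1, 1}; a circular section at z = -1 has radius between 1 and 2.
Finally, these observations pin down the coefficients. Check: (0, 0, 1) on the z-axis lies on the surface, and p(0, 0, 1) = 0. ✓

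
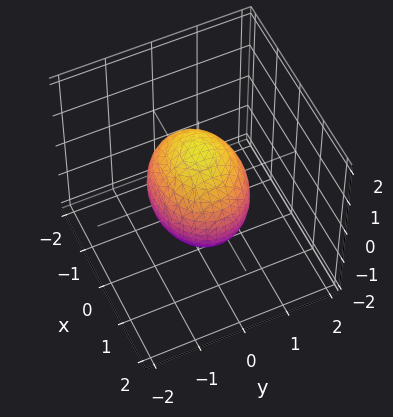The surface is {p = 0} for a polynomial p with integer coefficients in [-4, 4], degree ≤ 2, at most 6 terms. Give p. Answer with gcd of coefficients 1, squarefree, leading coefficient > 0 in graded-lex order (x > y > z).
2*x^2 + 3*y^2 + 2*z^2 - 3

1. deg p = 2. Bounded and convex; a quadric.
2. Symmetries: mirror symmetry y ↦ −y ⇒ only even powers of y; the x ↦ −x reflection is a symmetry, so x appears only in even powers; the z ↦ −z reflection is a symmetry, so z appears only in even powers.
3. Reading off the gridlines: among the integer gridlines, it crosses the y-axis at y ∈ {-1, 1}.
4. Putting this together gives p.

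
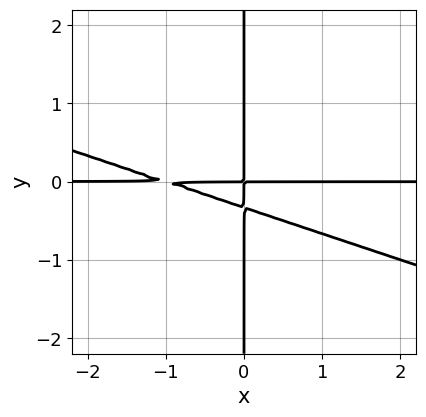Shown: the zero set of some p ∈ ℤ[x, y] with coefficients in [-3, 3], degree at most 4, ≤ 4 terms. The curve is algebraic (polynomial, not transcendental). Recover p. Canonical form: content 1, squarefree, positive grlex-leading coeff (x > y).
x^2*y + 3*x*y^2 + x*y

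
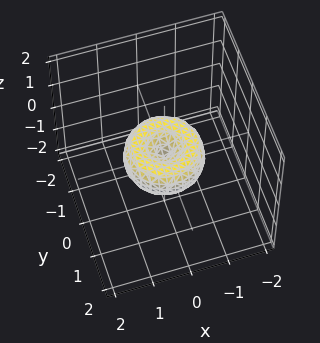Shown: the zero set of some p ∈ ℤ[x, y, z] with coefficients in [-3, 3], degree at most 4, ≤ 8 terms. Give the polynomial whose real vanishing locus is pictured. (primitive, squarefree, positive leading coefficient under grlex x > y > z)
x^4 + 2*x^2*y^2 + y^4 - x^2 - y^2 + z^2

deg p = 4. A generic line meets the surface in up to 4 points.
Symmetry: the surface is invariant under rotation about z: p = q(x² + y², z).
From the axis intercepts and sections: a circular section at z = 0 has radius exactly 1; among the integer gridlines, it crosses the x-axis at x ∈ {-1, 0, 1}; it crosses the z-axis at the gridline z = 0; among the integer gridlines, it crosses the y-axis at y ∈ {-1, 0, 1}.
Matching integer coefficients to the picture gives p.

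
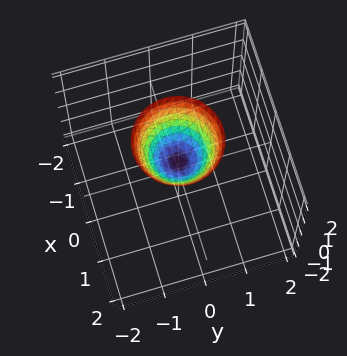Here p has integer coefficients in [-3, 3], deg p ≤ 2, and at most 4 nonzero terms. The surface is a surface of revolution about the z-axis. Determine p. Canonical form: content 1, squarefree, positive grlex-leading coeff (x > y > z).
3*x^2 + 3*y^2 - 2*z + 1

1. deg p = 2. The shape is more complex than any degree-1 surface.
2. Symmetry: the z-axis is an axis of rotation, so x and y enter only as x² + y².
3. Observable constraints: a circular section at z = 2 has radius exactly 1; no y-intercept at any integer in the box.
4. Assembling these constraints gives the stated polynomial.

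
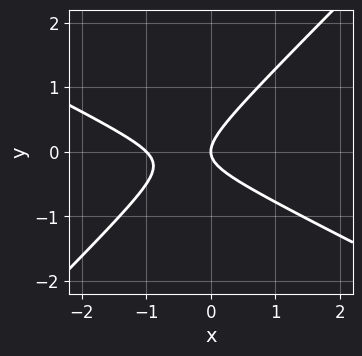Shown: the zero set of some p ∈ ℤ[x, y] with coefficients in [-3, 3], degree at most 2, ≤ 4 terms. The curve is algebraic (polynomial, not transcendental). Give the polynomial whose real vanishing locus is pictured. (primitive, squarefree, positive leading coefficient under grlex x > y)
x^2 + x*y - 2*y^2 + x

(a) The degree is 2 — a generic line meets the curve in up to 2 points.
(b) Observable constraints: it meets the y-axis at y = 0 (among the integer gridlines); the x-axis gridline crossings are at x ∈ {-1, 0}.
(c) The integer polynomial consistent with all of this is the stated p.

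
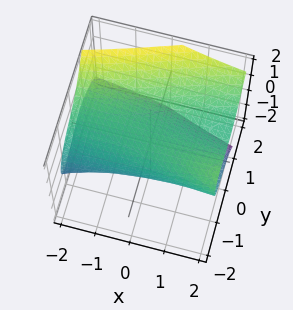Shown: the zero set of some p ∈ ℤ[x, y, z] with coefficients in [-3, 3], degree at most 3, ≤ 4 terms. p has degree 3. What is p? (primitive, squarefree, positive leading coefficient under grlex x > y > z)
(a) deg p = 3. No degree-2 surface has this shape.
(b) From the axis intercepts and sections: it meets the y-axis at y = -1 (among the integer gridlines); the surface avoids every integer x-axis point in the box.
(c) These observations pin down the coefficients.

x*y*z - y^3 + 2*z^2 - 1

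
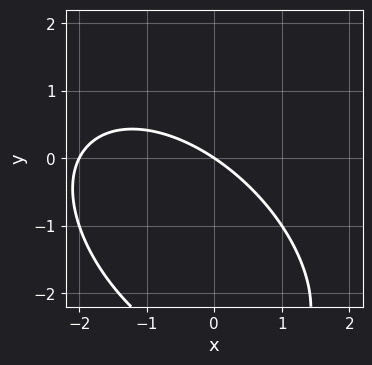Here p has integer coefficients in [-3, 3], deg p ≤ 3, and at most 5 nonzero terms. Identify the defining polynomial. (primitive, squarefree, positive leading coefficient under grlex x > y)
1. The degree is 2 — the shape is more complex than any degree-1 curve.
2. From the visible intercepts: it meets the y-axis at y = 0 (among the integer gridlines); among the integer gridlines, it crosses the x-axis at x ∈ {-2, 0}.
3. Assembling these constraints gives the stated polynomial.

x^2 + x*y + y^2 + 2*x + 3*y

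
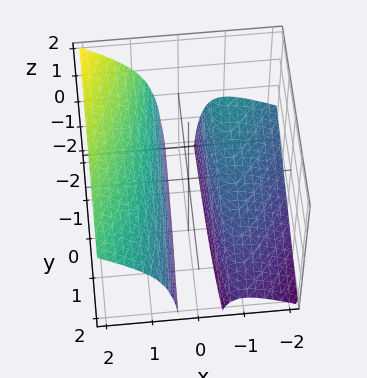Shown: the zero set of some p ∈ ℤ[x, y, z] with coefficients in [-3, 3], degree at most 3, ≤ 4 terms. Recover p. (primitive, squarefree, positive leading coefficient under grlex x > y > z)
There are 2 components. Treating them together as one polynomial.
The degree is 3 — the shape is more complex than any degree-2 surface.
From the visible intercepts: the surface avoids every integer z-axis point in the box; no y-intercept at any integer in the box.
Fitting integer coefficients to these (and the overall shape) gives p.

2*x^3 - x^2*y - 3*x^2*z - 1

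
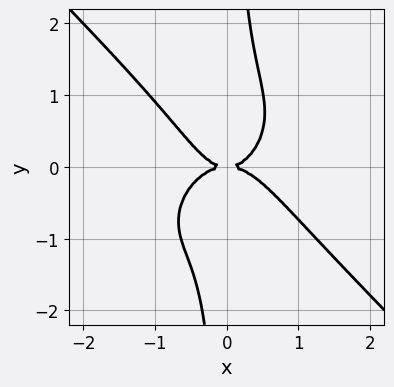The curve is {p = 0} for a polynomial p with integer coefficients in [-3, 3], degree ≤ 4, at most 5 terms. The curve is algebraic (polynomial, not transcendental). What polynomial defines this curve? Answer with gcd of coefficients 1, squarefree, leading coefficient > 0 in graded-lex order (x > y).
3*x^4 + 3*x*y^3 + x^2*y - 2*y^2

Degree: a generic line meets the curve in up to 4 points, so deg p = 4.
Against the integer gridlines: one x-axis crossing is at x = 0; it crosses the y-axis at the gridline y = 0.
The integer polynomial consistent with all of this is the stated p.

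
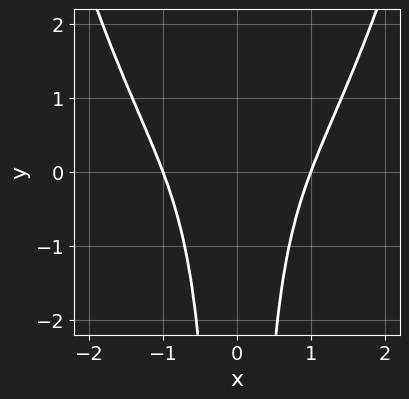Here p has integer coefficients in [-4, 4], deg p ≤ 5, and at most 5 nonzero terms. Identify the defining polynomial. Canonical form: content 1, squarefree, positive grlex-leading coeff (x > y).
2*x^4 - 3*x^2*y - 2

(a) The degree is 4 — a generic line meets the curve in up to 4 points.
(b) Symmetries: mirror symmetry x ↦ −x ⇒ only even powers of x.
(c) Observable constraints: no y-intercept at any integer in the box; among the integer gridlines, it crosses the x-axis at x ∈ {-1, 1}.
(d) Matching integer coefficients to the picture gives p.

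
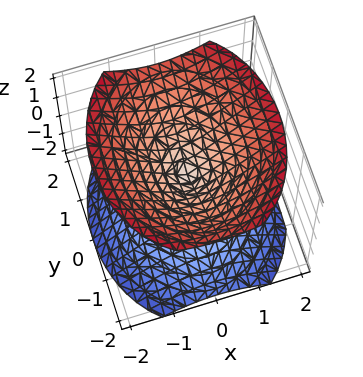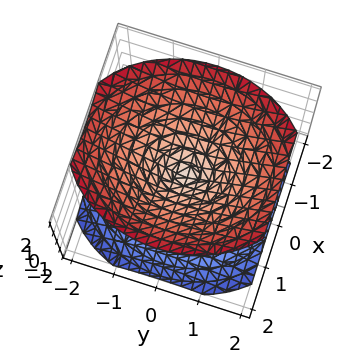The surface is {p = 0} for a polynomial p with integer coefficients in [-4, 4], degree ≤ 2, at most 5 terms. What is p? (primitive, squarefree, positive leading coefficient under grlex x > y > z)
3*x^2 + 2*y^2 - 3*z^2

There are 2 components.
Degree: a double cone through the origin; a quadric, so deg p = 2.
Symmetries: mirror symmetry y ↦ −y ⇒ only even powers of y; it's symmetric under x → −x, forcing even powers of x; mirror symmetry z ↦ −z ⇒ only even powers of z.
Against the integer gridlines: it crosses the y-axis at the gridline y = 0; it meets the z-axis at z = 0 (among the integer gridlines); one x-axis crossing is at x = 0.
Solving for integer coefficients yields p as stated.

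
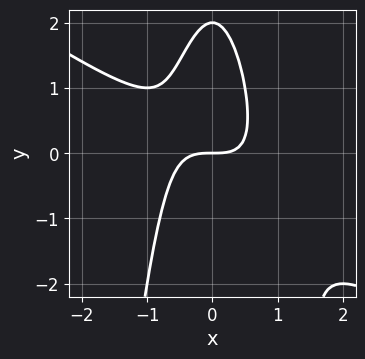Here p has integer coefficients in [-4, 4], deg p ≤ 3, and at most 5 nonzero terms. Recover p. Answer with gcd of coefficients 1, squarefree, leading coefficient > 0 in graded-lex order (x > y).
1. Degree: no degree-2 curve has this shape, so deg p = 3.
2. Checking where it meets the axes: it crosses the x-axis at the gridline x = 0; the y-axis gridline crossings are at y ∈ {0, 2}.
3. Fitting integer coefficients to these (and the overall shape) gives p.

2*x^3 + 3*x^2*y + y^2 - 2*y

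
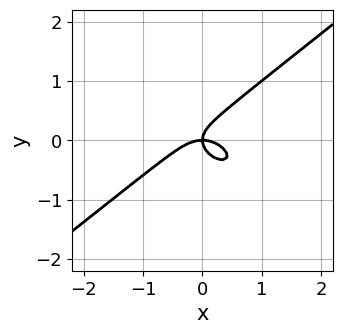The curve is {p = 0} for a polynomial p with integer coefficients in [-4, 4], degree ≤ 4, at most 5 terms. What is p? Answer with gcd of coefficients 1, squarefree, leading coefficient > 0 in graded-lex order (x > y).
x^3 - 2*y^3 + x*y

deg p = 3. No degree-2 curve has this shape.
Observable constraints: it crosses the y-axis at the gridline y = 0; it meets the x-axis at x = 0 (among the integer gridlines).
These observations pin down the coefficients.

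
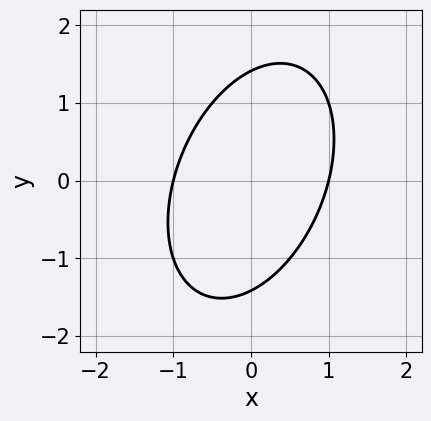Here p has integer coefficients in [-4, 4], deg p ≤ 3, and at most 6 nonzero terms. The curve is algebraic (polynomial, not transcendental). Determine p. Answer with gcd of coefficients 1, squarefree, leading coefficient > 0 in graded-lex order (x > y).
2*x^2 - x*y + y^2 - 2

1. deg p = 2. The shape is more complex than any degree-1 curve.
2. Reading off the gridlines: the x-axis gridline crossings are at x ∈ {-1, 1}.
3. The integer polynomial consistent with all of this is the stated p.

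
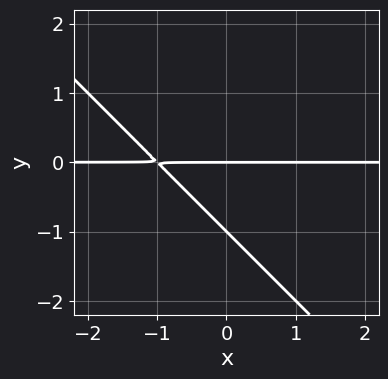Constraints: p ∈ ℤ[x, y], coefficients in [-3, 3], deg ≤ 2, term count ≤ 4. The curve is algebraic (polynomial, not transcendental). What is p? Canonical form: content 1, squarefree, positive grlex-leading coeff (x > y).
x*y + y^2 + y

The degree is 2 — a generic line meets the curve in up to 2 points.
Reading off the gridlines: the visible x-axis segment lies entirely on the curve; the y-axis gridline crossings are at y ∈ {-1, 0}.
Solving for integer coefficients yields p as stated.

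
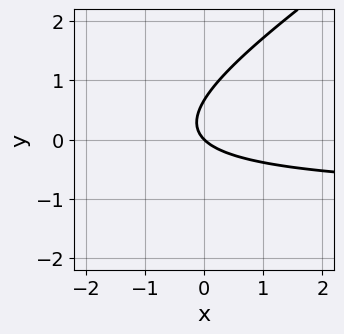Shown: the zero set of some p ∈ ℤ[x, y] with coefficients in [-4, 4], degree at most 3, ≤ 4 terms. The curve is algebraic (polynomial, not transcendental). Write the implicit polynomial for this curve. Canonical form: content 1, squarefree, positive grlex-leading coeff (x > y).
1. Degree: the shape is more complex than any degree-1 curve, so deg p = 2.
2. Observable constraints: one y-axis crossing is at y = 0; one x-axis crossing is at x = 0.
3. Assembling these constraints gives the stated polynomial.

2*x*y - 3*y^2 + 2*x + 2*y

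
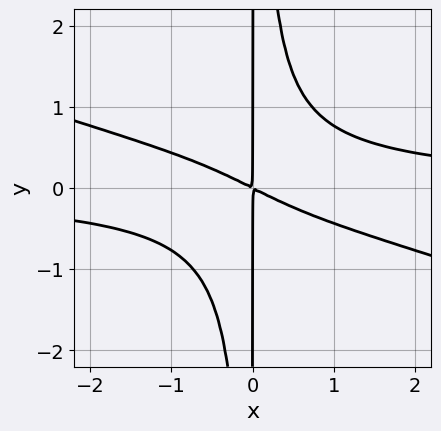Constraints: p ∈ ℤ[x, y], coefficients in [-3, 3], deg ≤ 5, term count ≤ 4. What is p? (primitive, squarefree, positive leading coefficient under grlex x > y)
x^3*y + 3*x^2*y^2 - x^2 - 2*x*y

First, deg p = 4.
Next, observable constraints: every point of the y-axis in the box is on the curve.
Finally, fitting integer coefficients to these (and the overall shape) gives p.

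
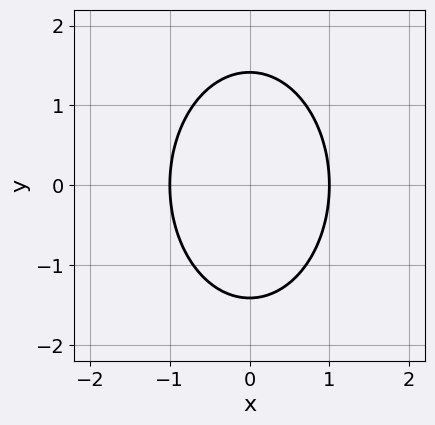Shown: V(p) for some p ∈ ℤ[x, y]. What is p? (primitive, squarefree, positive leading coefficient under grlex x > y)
1. Degree: no degree-1 curve has this shape, so deg p = 2.
2. Symmetries: the y ↦ −y reflection is a symmetry, so y appears only in even powers; the x ↦ −x reflection is a symmetry, so x appears only in even powers.
3. Against the integer gridlines: among the integer gridlines, it crosses the x-axis at x ∈ {-1, 1}.
4. The integer polynomial consistent with all of this is the stated p.

2*x^2 + y^2 - 2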